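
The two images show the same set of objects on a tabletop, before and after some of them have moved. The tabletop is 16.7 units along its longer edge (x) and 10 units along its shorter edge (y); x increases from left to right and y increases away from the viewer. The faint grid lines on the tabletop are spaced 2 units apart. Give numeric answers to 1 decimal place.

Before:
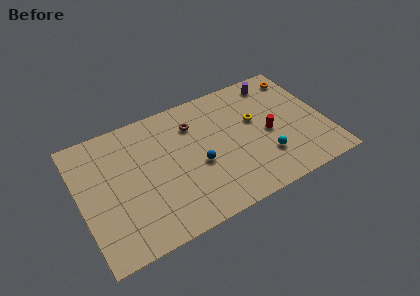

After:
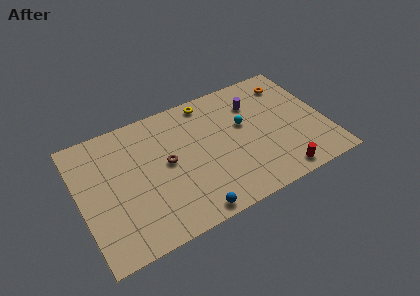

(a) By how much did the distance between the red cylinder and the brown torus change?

+2.6

They were about 5.6 units apart before and 8.2 after — 2.6 units further apart.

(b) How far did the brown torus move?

3.0

From (8.0, 7.5) to (5.9, 5.3), the brown torus covered √(2.1² + 2.2²) ≈ 3.0 units.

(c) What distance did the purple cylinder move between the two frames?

2.1

From (13.9, 8.6) to (12.2, 7.4), the purple cylinder covered √(1.7² + 1.2²) ≈ 2.1 units.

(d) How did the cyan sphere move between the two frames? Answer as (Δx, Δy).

(-1.0, 3.2)

The cyan sphere was at about (12.3, 2.8) and moved to about (11.3, 6.0).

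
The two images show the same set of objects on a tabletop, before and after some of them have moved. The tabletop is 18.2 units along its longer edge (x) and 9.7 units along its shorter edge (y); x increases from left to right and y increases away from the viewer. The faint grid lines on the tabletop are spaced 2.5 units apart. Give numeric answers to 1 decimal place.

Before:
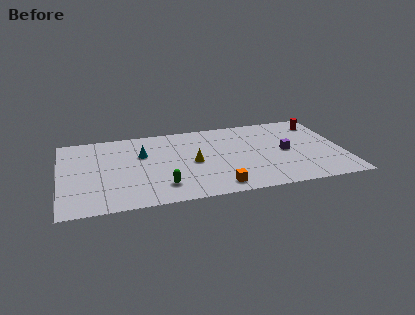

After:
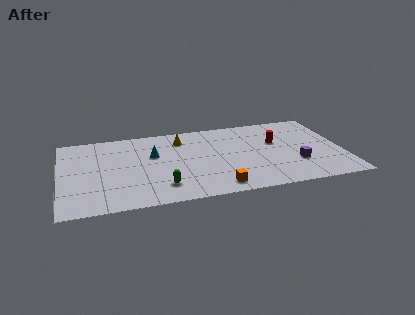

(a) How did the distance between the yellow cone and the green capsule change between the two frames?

+2.5

Before: roughly 3.3 units apart; after: 5.8. That's 2.5 units further apart.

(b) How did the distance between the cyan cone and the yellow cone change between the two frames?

-1.1

They were about 3.6 units apart before and 2.5 after — 1.1 units closer together.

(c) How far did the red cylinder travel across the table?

3.6

From (17.0, 7.9) to (14.0, 6.0), the red cylinder covered √(3.0² + 1.9²) ≈ 3.6 units.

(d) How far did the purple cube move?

1.7

The purple cube was near (14.5, 4.7) before and (15.1, 3.1) after, so it travelled √(0.6² + 1.6²) ≈ 1.7 units.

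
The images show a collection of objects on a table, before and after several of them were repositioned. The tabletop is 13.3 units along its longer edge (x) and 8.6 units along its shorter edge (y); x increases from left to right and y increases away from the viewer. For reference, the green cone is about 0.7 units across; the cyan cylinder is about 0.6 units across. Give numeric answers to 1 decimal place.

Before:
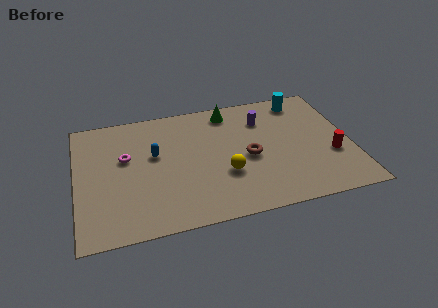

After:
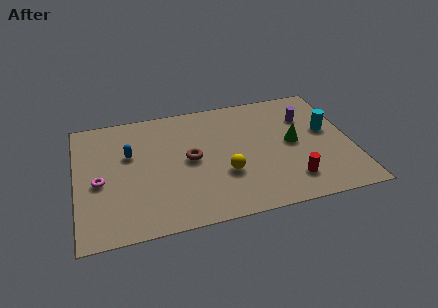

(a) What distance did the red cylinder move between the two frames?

2.5

The red cylinder moved from about (12.3, 3.1) to (10.2, 1.8), a distance of √(2.1² + 1.3²) ≈ 2.5.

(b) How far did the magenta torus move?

1.9

The magenta torus moved from about (2.4, 5.2) to (1.1, 3.8), a distance of √(1.3² + 1.4²) ≈ 1.9.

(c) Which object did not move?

the yellow sphere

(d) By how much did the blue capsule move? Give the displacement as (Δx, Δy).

(-1.2, 0.3)

The blue capsule started near (3.8, 5.1) and ended near (2.6, 5.4).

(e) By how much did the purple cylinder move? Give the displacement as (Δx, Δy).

(2.1, -0.3)

The purple cylinder started near (9.2, 6.4) and ended near (11.3, 6.1).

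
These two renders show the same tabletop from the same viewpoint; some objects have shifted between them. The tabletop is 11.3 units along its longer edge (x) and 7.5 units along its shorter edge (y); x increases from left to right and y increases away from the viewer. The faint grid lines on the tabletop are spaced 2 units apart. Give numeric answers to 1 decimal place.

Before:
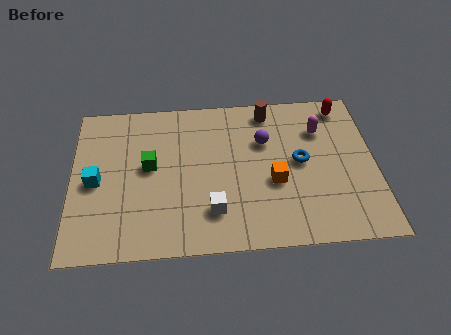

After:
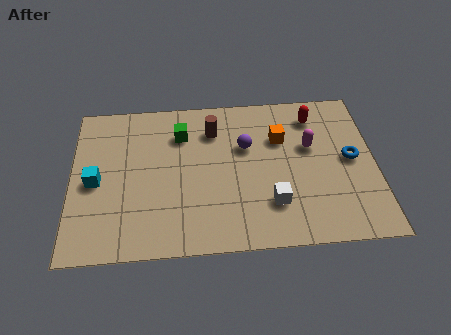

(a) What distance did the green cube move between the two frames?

1.9

From (2.9, 4.1) to (4.1, 5.6), the green cube covered √(1.2² + 1.5²) ≈ 1.9 units.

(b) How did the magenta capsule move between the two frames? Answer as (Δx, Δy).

(-0.4, -0.8)

The magenta capsule was at about (9.3, 5.4) and moved to about (8.9, 4.6).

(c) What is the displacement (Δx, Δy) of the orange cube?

(0.3, 2.1)

From the two frames, the orange cube sits at roughly (7.5, 3.0) before and (7.8, 5.1) after.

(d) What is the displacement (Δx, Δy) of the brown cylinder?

(-2.1, -0.8)

The brown cylinder was at about (7.4, 6.5) and moved to about (5.3, 5.7).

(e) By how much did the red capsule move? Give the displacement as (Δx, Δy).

(-1.1, -0.4)

The red capsule was at about (10.2, 6.5) and moved to about (9.1, 6.1).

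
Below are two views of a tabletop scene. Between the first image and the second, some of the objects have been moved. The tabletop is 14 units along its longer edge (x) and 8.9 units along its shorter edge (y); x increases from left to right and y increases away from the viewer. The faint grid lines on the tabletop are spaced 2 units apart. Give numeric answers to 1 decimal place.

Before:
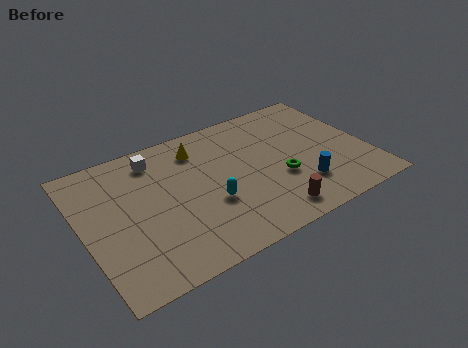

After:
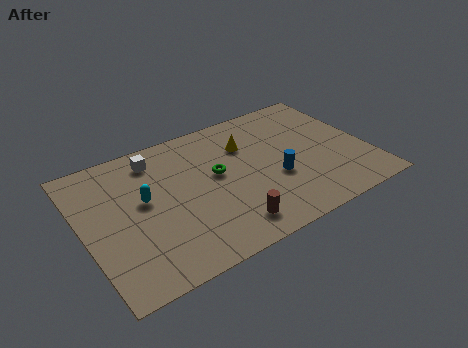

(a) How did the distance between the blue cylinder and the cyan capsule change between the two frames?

+2.0

The distance was about 4.5 in the first image and 6.5 in the second, so they moved 2.0 units further apart.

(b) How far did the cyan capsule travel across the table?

3.4

The cyan capsule was near (6.0, 3.3) before and (3.0, 5.0) after, so it travelled √(3.0² + 1.7²) ≈ 3.4 units.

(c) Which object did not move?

the white cube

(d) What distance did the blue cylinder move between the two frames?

1.6

The blue cylinder moved from about (10.4, 2.3) to (9.3, 3.4), a distance of √(1.1² + 1.1²) ≈ 1.6.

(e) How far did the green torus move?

3.4

The green torus was near (9.5, 3.3) before and (6.6, 5.0) after, so it travelled √(2.9² + 1.7²) ≈ 3.4 units.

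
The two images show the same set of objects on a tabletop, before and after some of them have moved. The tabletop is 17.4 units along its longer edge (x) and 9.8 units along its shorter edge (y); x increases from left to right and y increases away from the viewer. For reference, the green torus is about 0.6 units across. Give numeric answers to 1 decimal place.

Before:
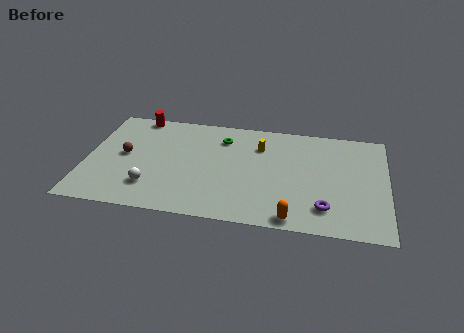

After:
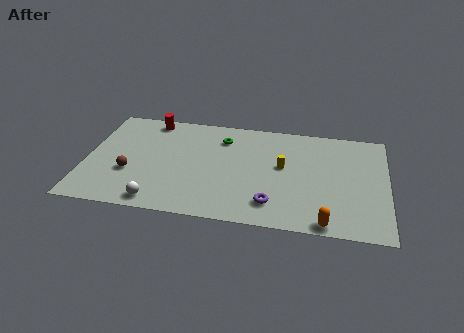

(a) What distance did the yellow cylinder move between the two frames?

2.2

The yellow cylinder moved from about (10.0, 7.2) to (11.4, 5.5), a distance of √(1.4² + 1.7²) ≈ 2.2.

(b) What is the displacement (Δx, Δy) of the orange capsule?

(1.9, -0.1)

The orange capsule started near (12.1, 0.9) and ended near (14.0, 0.8).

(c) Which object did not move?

the green torus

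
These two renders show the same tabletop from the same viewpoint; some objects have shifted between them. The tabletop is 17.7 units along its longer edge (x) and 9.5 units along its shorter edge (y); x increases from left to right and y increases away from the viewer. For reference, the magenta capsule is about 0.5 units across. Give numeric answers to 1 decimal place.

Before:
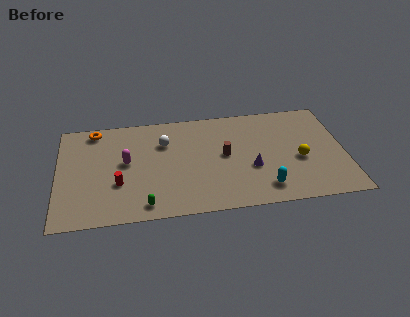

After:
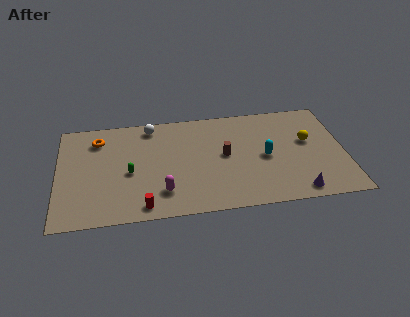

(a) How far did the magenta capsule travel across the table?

3.7

The magenta capsule was near (4.2, 5.2) before and (6.4, 2.2) after, so it travelled √(2.2² + 3.0²) ≈ 3.7 units.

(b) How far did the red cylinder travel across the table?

2.7

The red cylinder moved from about (3.7, 3.3) to (5.2, 1.1), a distance of √(1.5² + 2.2²) ≈ 2.7.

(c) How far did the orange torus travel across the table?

0.9

The orange torus was near (2.3, 8.4) before and (2.5, 7.5) after, so it travelled √(0.2² + 0.9²) ≈ 0.9 units.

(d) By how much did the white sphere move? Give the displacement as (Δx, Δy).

(-0.8, 1.6)

The white sphere was at about (6.6, 6.7) and moved to about (5.8, 8.3).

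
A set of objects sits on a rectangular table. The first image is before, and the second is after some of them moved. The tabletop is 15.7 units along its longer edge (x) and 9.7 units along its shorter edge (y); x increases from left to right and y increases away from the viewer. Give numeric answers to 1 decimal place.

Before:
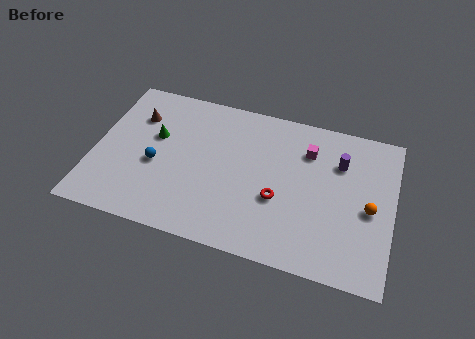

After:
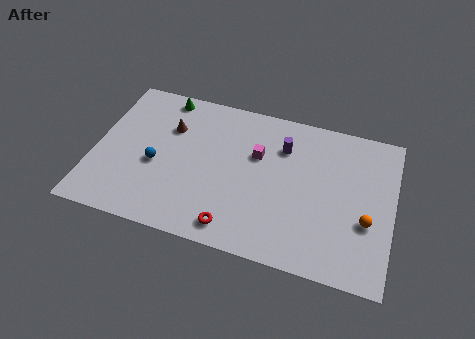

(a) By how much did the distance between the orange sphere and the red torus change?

+2.3

They were about 4.8 units apart before and 7.1 after — 2.3 units further apart.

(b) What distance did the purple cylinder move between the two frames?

3.0

The purple cylinder was near (12.8, 6.9) before and (9.8, 7.1) after, so it travelled √(3.0² + 0.2²) ≈ 3.0 units.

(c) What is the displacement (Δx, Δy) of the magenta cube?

(-2.6, -1.0)

The magenta cube was at about (11.1, 7.2) and moved to about (8.5, 6.2).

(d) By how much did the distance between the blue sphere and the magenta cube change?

-2.8

Before: roughly 8.4 units apart; after: 5.6. That's 2.8 units closer together.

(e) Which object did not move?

the blue sphere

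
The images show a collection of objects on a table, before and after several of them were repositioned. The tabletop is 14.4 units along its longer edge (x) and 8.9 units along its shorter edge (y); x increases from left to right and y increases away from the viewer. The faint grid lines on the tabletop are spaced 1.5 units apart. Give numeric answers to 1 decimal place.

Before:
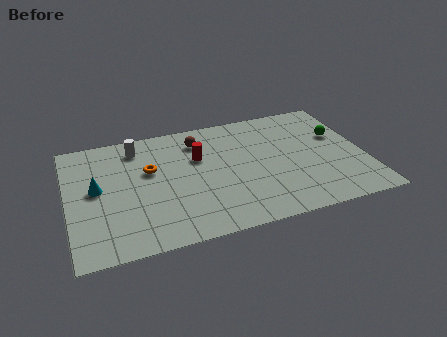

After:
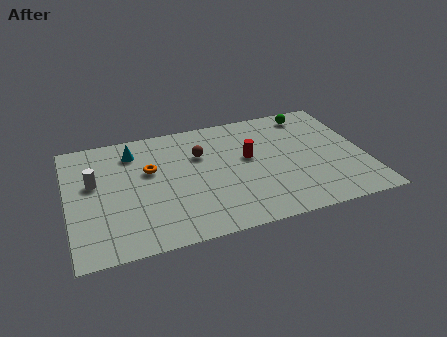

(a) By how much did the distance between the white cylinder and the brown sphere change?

+2.2

Before: roughly 3.0 units apart; after: 5.2. That's 2.2 units further apart.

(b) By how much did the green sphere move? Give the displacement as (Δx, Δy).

(-1.2, 2.1)

The green sphere started near (13.3, 5.6) and ended near (12.1, 7.7).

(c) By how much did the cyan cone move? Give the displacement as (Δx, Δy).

(1.9, 2.3)

From the two frames, the cyan cone sits at roughly (1.4, 4.8) before and (3.3, 7.1) after.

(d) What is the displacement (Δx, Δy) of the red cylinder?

(2.4, -0.7)

From the two frames, the red cylinder sits at roughly (6.4, 5.8) before and (8.8, 5.1) after.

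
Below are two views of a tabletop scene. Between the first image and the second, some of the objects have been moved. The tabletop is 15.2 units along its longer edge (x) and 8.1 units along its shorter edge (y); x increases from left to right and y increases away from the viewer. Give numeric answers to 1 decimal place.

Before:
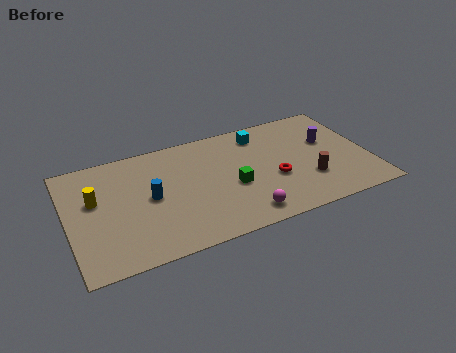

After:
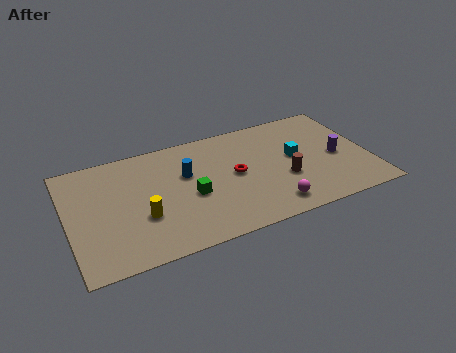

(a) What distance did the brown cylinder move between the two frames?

1.3

The brown cylinder was near (12.0, 2.5) before and (10.8, 3.0) after, so it travelled √(1.2² + 0.5²) ≈ 1.3 units.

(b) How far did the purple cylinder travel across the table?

1.3

The purple cylinder moved from about (13.3, 5.0) to (13.6, 3.7), a distance of √(0.3² + 1.3²) ≈ 1.3.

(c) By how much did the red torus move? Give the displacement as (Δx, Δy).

(-1.9, 1.0)

From the two frames, the red torus sits at roughly (10.3, 3.2) before and (8.4, 4.2) after.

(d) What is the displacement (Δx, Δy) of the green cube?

(-2.1, 0.1)

The green cube was at about (8.2, 3.4) and moved to about (6.1, 3.5).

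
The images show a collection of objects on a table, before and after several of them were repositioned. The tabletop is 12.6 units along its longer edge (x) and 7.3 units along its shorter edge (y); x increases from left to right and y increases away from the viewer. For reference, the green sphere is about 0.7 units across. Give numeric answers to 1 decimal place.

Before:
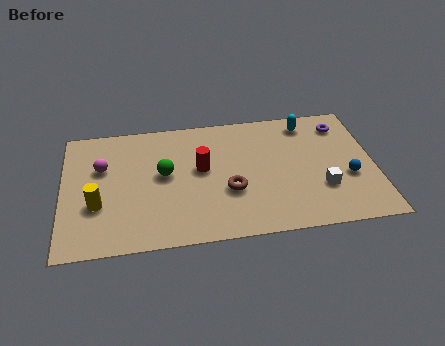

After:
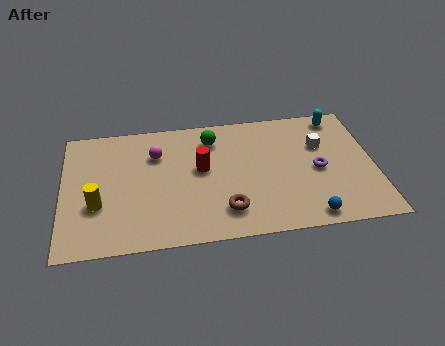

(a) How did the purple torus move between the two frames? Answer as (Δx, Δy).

(-1.1, -2.5)

The purple torus started near (11.4, 5.9) and ended near (10.3, 3.4).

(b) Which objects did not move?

the yellow cylinder and the red cylinder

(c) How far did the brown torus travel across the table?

1.1

From (6.7, 2.7) to (6.5, 1.6), the brown torus covered √(0.2² + 1.1²) ≈ 1.1 units.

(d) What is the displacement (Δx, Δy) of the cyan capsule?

(1.3, 0.2)

From the two frames, the cyan capsule sits at roughly (10.0, 6.2) before and (11.3, 6.4) after.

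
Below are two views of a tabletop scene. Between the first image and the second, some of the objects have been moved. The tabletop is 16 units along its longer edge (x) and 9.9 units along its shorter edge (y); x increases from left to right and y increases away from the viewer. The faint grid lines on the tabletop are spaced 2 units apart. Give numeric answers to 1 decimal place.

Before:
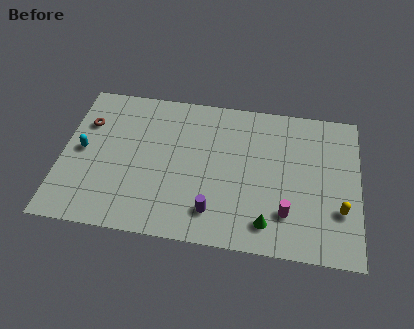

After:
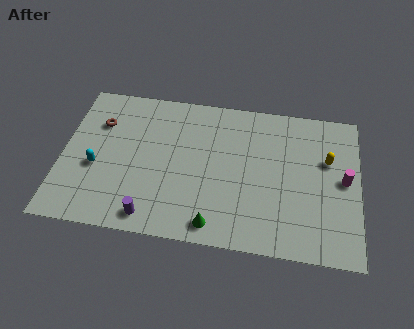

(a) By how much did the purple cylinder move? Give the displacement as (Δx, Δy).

(-3.3, -0.8)

The purple cylinder was at about (8.3, 2.0) and moved to about (5.0, 1.2).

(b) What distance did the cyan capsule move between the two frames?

1.3

The cyan capsule was near (1.1, 5.0) before and (1.9, 4.0) after, so it travelled √(0.8² + 1.0²) ≈ 1.3 units.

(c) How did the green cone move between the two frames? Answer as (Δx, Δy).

(-2.8, -0.5)

The green cone was at about (11.2, 1.7) and moved to about (8.4, 1.2).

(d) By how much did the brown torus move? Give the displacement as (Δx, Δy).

(0.7, 0.1)

From the two frames, the brown torus sits at roughly (1.2, 6.9) before and (1.9, 7.0) after.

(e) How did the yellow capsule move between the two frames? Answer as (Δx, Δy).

(-0.7, 3.2)

The yellow capsule was at about (15.0, 3.1) and moved to about (14.3, 6.3).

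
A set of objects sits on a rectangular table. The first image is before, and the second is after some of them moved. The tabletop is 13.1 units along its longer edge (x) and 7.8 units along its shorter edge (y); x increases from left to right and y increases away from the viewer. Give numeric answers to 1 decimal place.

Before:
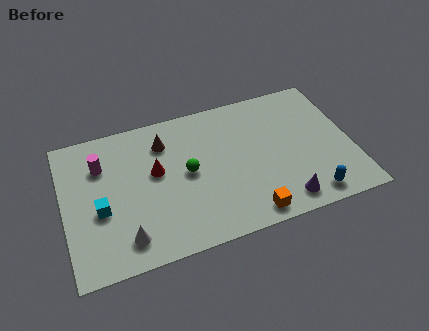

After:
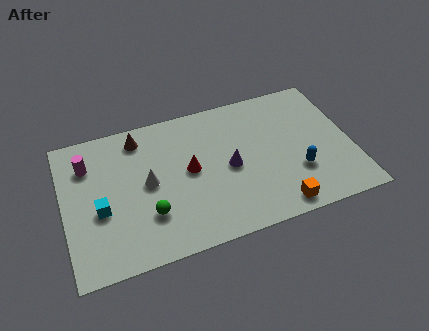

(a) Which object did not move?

the cyan cube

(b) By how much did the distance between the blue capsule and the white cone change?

-1.4

Before: roughly 8.3 units apart; after: 6.9. That's 1.4 units closer together.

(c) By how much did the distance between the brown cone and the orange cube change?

+2.0

The distance was about 6.1 in the first image and 8.1 in the second, so they moved 2.0 units further apart.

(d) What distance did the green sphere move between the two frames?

2.5

The green sphere moved from about (5.6, 4.0) to (3.7, 2.3), a distance of √(1.9² + 1.7²) ≈ 2.5.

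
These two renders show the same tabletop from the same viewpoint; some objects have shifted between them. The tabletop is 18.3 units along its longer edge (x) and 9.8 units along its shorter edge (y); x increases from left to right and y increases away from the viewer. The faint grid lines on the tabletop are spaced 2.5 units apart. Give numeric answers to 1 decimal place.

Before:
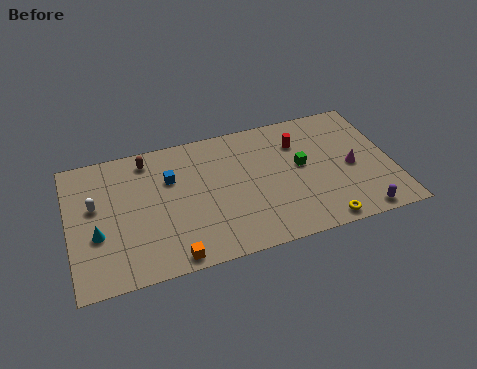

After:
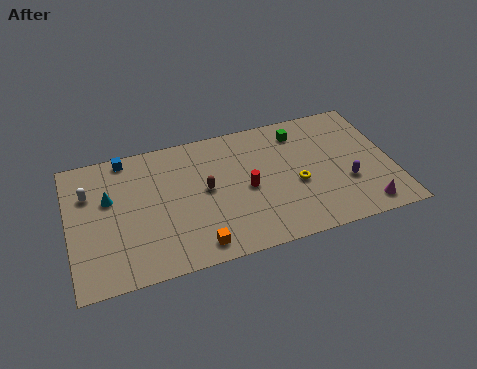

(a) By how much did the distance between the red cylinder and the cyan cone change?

-4.4

Before: roughly 12.2 units apart; after: 7.8. That's 4.4 units closer together.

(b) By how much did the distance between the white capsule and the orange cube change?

+1.6

The distance was about 6.3 in the first image and 7.9 in the second, so they moved 1.6 units further apart.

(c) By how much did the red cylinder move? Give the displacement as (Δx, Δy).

(-3.2, -2.6)

The red cylinder started near (13.2, 7.2) and ended near (10.0, 4.6).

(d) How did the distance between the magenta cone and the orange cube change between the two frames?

-1.6

The distance was about 11.1 in the first image and 9.5 in the second, so they moved 1.6 units closer together.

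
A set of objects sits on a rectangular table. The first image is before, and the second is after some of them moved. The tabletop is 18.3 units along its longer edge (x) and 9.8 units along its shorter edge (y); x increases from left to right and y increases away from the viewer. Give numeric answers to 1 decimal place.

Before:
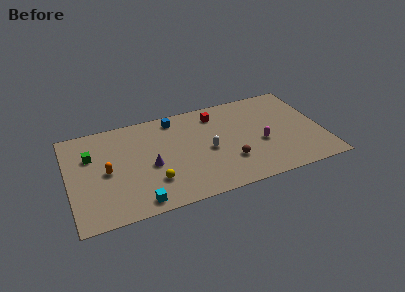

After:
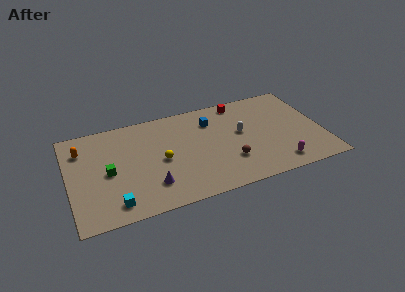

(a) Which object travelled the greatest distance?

the orange capsule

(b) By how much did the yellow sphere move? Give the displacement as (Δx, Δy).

(0.7, 1.9)

The yellow sphere was at about (5.9, 2.7) and moved to about (6.6, 4.6).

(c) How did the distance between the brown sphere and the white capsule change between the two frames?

+0.7

The distance was about 2.1 in the first image and 2.8 in the second, so they moved 0.7 units further apart.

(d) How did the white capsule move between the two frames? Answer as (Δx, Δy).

(2.5, 1.0)

From the two frames, the white capsule sits at roughly (10.0, 4.5) before and (12.5, 5.5) after.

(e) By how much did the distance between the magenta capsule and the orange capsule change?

+3.8

Before: roughly 11.1 units apart; after: 14.9. That's 3.8 units further apart.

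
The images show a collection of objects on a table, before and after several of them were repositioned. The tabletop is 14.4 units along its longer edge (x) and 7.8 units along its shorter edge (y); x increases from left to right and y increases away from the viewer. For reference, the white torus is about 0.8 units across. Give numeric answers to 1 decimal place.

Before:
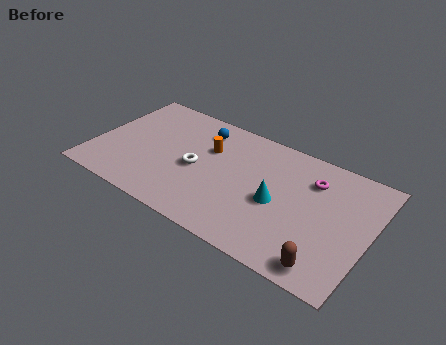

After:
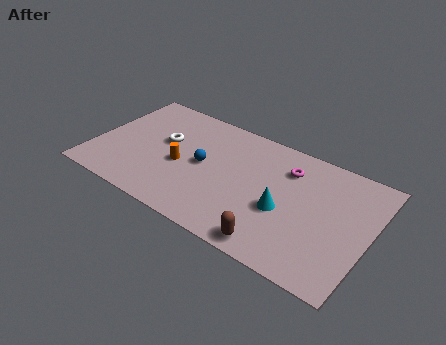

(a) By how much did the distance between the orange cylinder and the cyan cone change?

+1.2

The distance was about 4.3 in the first image and 5.5 in the second, so they moved 1.2 units further apart.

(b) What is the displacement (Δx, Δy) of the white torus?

(-1.9, 1.0)

The white torus was at about (5.4, 3.6) and moved to about (3.5, 4.6).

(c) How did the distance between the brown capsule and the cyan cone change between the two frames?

-1.5

They were about 3.8 units apart before and 2.3 after — 1.5 units closer together.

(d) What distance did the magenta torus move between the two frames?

1.3

The magenta torus moved from about (11.2, 5.8) to (9.9, 5.9), a distance of √(1.3² + 0.1²) ≈ 1.3.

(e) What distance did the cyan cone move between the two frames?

0.5

From (9.7, 3.5) to (10.1, 3.2), the cyan cone covered √(0.4² + 0.3²) ≈ 0.5 units.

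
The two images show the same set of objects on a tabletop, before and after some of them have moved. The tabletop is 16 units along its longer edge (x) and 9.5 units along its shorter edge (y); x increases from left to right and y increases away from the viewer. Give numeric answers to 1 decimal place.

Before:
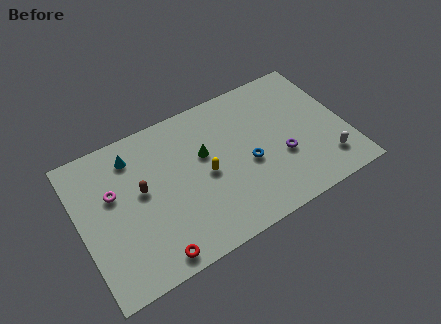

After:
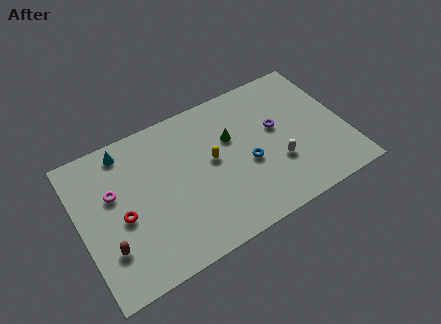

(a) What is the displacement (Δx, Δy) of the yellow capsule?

(0.5, 0.7)

The yellow capsule started near (7.5, 4.5) and ended near (8.0, 5.2).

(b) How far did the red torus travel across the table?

3.5

From (3.8, 1.0) to (2.4, 4.2), the red torus covered √(1.4² + 3.2²) ≈ 3.5 units.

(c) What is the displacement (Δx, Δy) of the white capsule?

(-2.8, 1.2)

The white capsule started near (14.5, 2.0) and ended near (11.7, 3.2).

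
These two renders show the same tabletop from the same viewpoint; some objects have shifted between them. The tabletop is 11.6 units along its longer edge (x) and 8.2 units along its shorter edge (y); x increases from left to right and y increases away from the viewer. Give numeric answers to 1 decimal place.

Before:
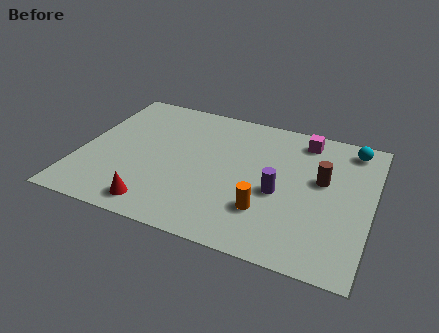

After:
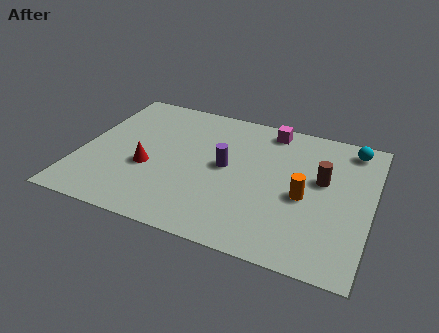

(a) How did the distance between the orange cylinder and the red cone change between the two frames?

+1.8

They were about 4.4 units apart before and 6.2 after — 1.8 units further apart.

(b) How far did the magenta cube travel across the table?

1.4

The magenta cube moved from about (8.7, 7.0) to (7.3, 7.2), a distance of √(1.4² + 0.2²) ≈ 1.4.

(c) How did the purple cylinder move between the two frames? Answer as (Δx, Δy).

(-2.2, 0.8)

The purple cylinder was at about (8.0, 3.5) and moved to about (5.8, 4.3).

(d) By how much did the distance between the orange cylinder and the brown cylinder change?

-1.9

They were about 3.2 units apart before and 1.3 after — 1.9 units closer together.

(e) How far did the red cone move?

2.2

From (3.4, 1.1) to (2.8, 3.2), the red cone covered √(0.6² + 2.1²) ≈ 2.2 units.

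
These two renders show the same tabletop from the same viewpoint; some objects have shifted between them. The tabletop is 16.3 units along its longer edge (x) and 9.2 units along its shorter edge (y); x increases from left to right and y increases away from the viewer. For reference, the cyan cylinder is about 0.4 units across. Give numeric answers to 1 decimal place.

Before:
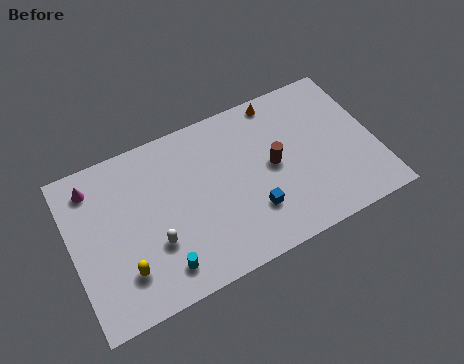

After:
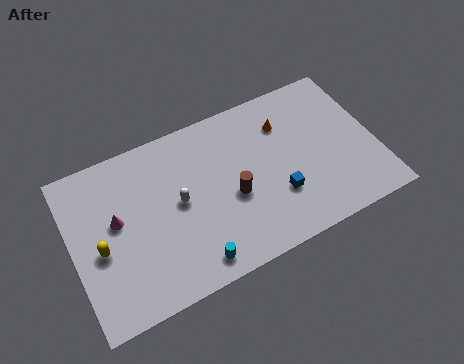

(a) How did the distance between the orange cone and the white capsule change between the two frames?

-2.7

They were about 9.0 units apart before and 6.3 after — 2.7 units closer together.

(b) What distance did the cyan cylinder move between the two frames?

1.6

The cyan cylinder moved from about (4.4, 1.6) to (6.0, 1.2), a distance of √(1.6² + 0.4²) ≈ 1.6.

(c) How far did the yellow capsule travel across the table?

2.0

The yellow capsule moved from about (2.5, 2.3) to (1.4, 4.0), a distance of √(1.1² + 1.7²) ≈ 2.0.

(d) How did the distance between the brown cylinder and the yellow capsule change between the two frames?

-1.5

They were about 8.6 units apart before and 7.1 after — 1.5 units closer together.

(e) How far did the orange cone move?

1.5

The orange cone was near (11.6, 8.3) before and (11.7, 6.8) after, so it travelled √(0.1² + 1.5²) ≈ 1.5 units.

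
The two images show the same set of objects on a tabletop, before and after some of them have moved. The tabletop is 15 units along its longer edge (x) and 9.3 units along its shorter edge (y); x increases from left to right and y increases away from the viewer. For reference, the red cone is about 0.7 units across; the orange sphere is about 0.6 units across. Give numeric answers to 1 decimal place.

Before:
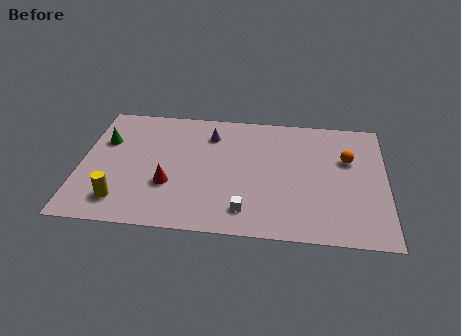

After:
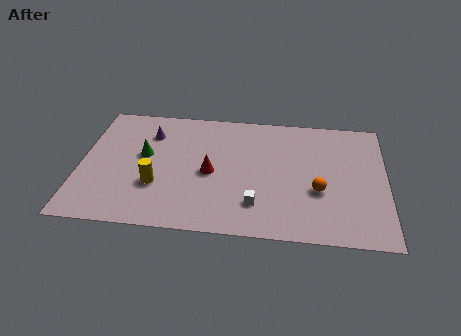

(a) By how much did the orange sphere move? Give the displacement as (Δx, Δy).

(-1.4, -2.5)

The orange sphere started near (13.1, 6.0) and ended near (11.7, 3.5).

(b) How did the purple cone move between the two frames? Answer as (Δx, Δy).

(-3.0, -0.2)

The purple cone was at about (6.3, 7.2) and moved to about (3.3, 7.0).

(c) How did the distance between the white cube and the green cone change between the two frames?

-2.0

The distance was about 8.4 in the first image and 6.4 in the second, so they moved 2.0 units closer together.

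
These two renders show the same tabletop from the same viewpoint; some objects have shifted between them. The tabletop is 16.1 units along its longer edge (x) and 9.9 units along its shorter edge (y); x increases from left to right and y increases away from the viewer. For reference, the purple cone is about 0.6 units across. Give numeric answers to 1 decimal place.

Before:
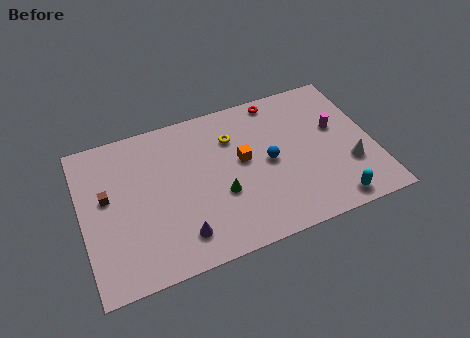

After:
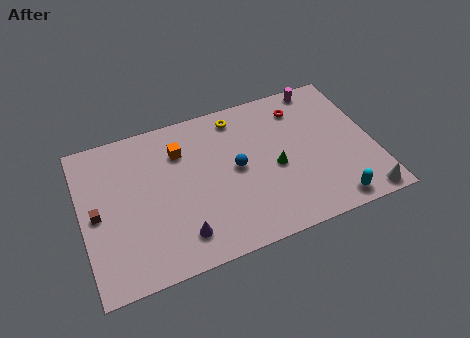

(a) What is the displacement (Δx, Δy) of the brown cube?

(-0.6, -0.9)

The brown cube started near (1.4, 5.7) and ended near (0.8, 4.8).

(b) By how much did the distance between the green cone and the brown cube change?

+3.4

They were about 6.4 units apart before and 9.8 after — 3.4 units further apart.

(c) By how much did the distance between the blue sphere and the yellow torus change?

+0.5

They were about 2.9 units apart before and 3.4 after — 0.5 units further apart.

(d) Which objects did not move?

the purple cone and the cyan capsule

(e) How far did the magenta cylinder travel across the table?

3.1

From (14.2, 5.9) to (13.7, 9.0), the magenta cylinder covered √(0.5² + 3.1²) ≈ 3.1 units.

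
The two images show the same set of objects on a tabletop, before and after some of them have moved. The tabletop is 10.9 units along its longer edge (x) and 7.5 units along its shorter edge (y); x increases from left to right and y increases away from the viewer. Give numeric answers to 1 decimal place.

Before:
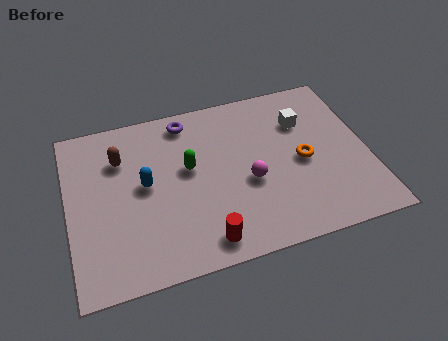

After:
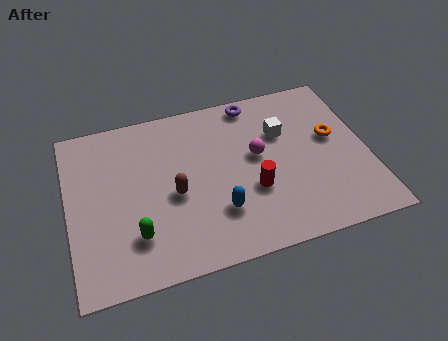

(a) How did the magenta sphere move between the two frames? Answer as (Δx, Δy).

(0.4, 1.1)

From the two frames, the magenta sphere sits at roughly (6.5, 3.1) before and (6.9, 4.2) after.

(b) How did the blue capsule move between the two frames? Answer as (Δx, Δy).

(2.5, -1.9)

The blue capsule started near (2.8, 4.0) and ended near (5.3, 2.1).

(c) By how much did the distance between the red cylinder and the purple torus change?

-1.5

They were about 5.5 units apart before and 4.0 after — 1.5 units closer together.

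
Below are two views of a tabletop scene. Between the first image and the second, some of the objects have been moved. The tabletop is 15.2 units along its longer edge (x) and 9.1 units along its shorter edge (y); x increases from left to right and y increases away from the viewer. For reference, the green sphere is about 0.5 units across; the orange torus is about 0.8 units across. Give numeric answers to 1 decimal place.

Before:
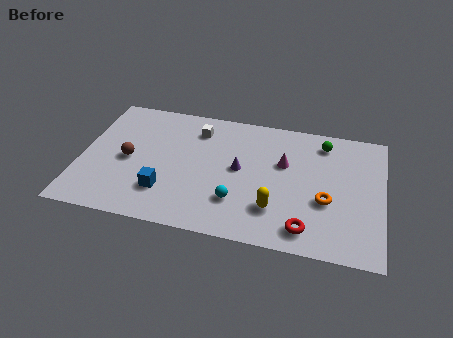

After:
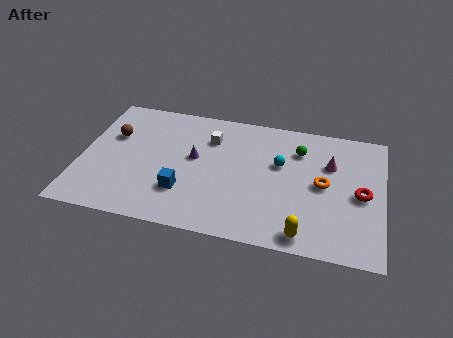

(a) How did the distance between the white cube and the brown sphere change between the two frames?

+0.6

They were about 4.4 units apart before and 5.0 after — 0.6 units further apart.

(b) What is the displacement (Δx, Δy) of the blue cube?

(0.9, 0.2)

The blue cube started near (4.4, 2.4) and ended near (5.3, 2.6).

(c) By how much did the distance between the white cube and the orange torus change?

-1.5

They were about 7.7 units apart before and 6.2 after — 1.5 units closer together.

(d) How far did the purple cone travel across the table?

2.3

The purple cone moved from about (8.0, 4.8) to (5.7, 5.1), a distance of √(2.3² + 0.3²) ≈ 2.3.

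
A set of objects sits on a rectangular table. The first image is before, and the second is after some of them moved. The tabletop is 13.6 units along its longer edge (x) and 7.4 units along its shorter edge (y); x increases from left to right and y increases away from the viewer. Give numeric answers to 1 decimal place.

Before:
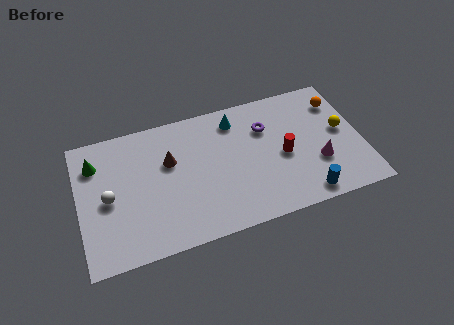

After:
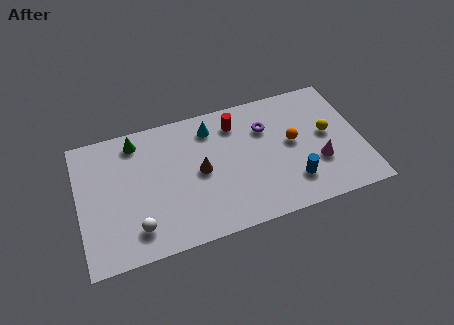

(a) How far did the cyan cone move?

1.2

The cyan cone was near (7.7, 6.1) before and (6.5, 6.0) after, so it travelled √(1.2² + 0.1²) ≈ 1.2 units.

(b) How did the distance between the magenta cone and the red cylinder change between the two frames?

+3.2

Before: roughly 1.8 units apart; after: 5.0. That's 3.2 units further apart.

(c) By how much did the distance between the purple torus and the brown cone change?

-1.1

The distance was about 4.7 in the first image and 3.6 in the second, so they moved 1.1 units closer together.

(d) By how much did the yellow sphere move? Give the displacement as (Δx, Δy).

(-0.7, 0.0)

The yellow sphere started near (12.7, 4.0) and ended near (12.0, 4.0).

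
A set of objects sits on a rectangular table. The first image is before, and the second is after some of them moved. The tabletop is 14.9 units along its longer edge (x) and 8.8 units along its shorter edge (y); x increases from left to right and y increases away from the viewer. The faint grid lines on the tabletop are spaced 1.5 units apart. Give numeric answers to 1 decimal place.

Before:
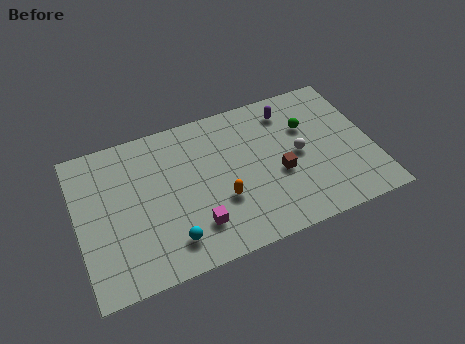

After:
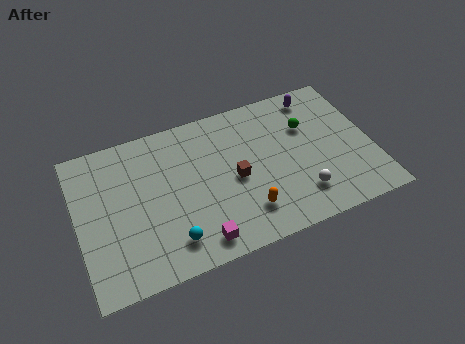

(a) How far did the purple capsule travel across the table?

1.6

The purple capsule was near (11.0, 7.2) before and (12.5, 7.6) after, so it travelled √(1.5² + 0.4²) ≈ 1.6 units.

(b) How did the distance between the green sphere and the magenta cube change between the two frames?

+0.5

Before: roughly 7.2 units apart; after: 7.7. That's 0.5 units further apart.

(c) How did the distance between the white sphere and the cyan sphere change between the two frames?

-0.7

They were about 7.3 units apart before and 6.6 after — 0.7 units closer together.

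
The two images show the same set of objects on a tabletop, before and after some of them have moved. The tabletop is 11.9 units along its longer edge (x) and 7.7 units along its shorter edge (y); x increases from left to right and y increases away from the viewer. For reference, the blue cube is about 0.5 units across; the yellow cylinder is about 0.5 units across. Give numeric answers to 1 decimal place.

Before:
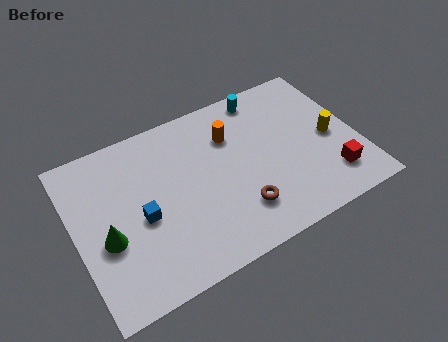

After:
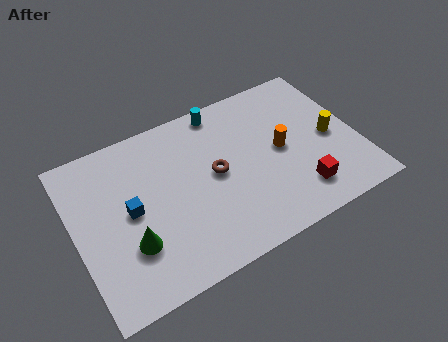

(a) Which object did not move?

the yellow cylinder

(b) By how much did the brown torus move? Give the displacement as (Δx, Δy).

(-0.7, 2.1)

From the two frames, the brown torus sits at roughly (6.6, 1.9) before and (5.9, 4.0) after.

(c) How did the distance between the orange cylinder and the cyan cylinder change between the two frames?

+1.6

The distance was about 2.1 in the first image and 3.7 in the second, so they moved 1.6 units further apart.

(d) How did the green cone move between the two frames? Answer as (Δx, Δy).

(0.9, -0.7)

The green cone started near (1.2, 3.1) and ended near (2.1, 2.4).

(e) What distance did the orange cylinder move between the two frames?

2.5

From (6.8, 5.5) to (8.7, 3.9), the orange cylinder covered √(1.9² + 1.6²) ≈ 2.5 units.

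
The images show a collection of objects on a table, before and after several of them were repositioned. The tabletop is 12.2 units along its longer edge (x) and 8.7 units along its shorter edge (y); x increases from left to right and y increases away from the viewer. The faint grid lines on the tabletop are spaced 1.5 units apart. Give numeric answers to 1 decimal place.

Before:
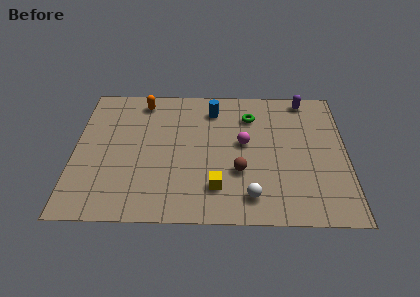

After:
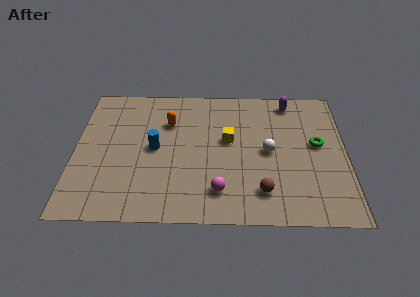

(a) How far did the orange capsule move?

1.8

The orange capsule was near (3.0, 7.5) before and (4.2, 6.1) after, so it travelled √(1.2² + 1.4²) ≈ 1.8 units.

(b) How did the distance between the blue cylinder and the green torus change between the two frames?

+5.6

Before: roughly 1.7 units apart; after: 7.3. That's 5.6 units further apart.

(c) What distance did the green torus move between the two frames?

3.5

The green torus moved from about (7.9, 6.6) to (10.9, 4.8), a distance of √(3.0² + 1.8²) ≈ 3.5.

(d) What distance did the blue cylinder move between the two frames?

3.7

The blue cylinder was near (6.2, 7.0) before and (3.6, 4.4) after, so it travelled √(2.6² + 2.6²) ≈ 3.7 units.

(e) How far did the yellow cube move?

3.0

The yellow cube was near (6.4, 2.0) before and (6.9, 5.0) after, so it travelled √(0.5² + 3.0²) ≈ 3.0 units.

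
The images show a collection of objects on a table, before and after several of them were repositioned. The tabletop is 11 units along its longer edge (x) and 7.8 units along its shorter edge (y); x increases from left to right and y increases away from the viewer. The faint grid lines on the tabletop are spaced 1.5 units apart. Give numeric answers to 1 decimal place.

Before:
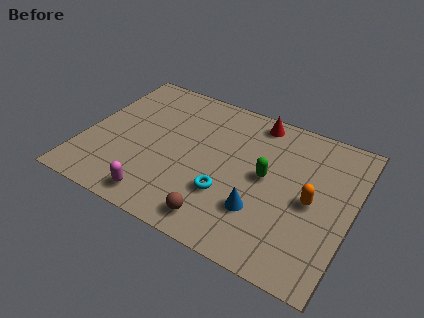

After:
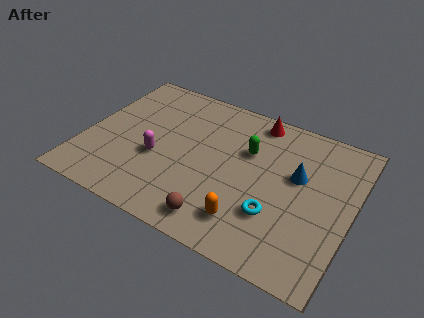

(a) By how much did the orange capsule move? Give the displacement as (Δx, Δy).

(-2.3, -2.1)

The orange capsule was at about (9.4, 3.7) and moved to about (7.1, 1.6).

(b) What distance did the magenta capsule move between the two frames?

2.1

From (3.5, 1.0) to (3.1, 3.1), the magenta capsule covered √(0.4² + 2.1²) ≈ 2.1 units.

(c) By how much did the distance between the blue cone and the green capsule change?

+0.3

The distance was about 1.8 in the first image and 2.1 in the second, so they moved 0.3 units further apart.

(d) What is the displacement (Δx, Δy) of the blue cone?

(1.2, 2.4)

From the two frames, the blue cone sits at roughly (7.5, 2.3) before and (8.7, 4.7) after.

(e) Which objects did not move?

the brown sphere and the red cone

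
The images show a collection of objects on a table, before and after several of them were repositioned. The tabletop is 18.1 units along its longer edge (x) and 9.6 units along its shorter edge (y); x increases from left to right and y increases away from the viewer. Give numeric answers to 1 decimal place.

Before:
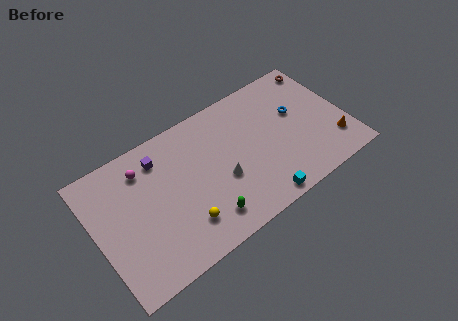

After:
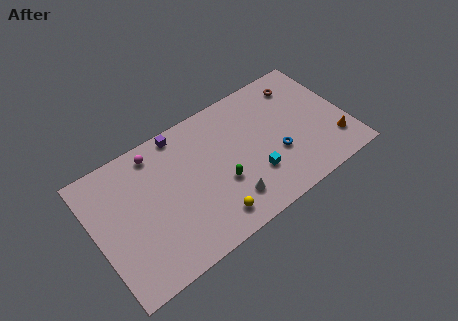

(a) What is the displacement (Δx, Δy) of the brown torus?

(-1.8, -0.6)

The brown torus was at about (17.2, 8.4) and moved to about (15.4, 7.8).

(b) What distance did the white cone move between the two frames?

1.7

From (8.9, 3.8) to (9.1, 2.1), the white cone covered √(0.2² + 1.7²) ≈ 1.7 units.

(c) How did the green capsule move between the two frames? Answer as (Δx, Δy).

(1.5, 1.8)

The green capsule was at about (7.3, 1.8) and moved to about (8.8, 3.6).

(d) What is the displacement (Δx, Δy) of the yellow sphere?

(1.9, -0.7)

The yellow sphere was at about (5.8, 2.3) and moved to about (7.7, 1.6).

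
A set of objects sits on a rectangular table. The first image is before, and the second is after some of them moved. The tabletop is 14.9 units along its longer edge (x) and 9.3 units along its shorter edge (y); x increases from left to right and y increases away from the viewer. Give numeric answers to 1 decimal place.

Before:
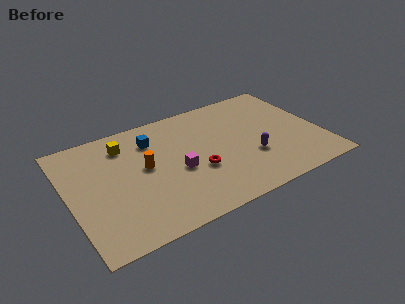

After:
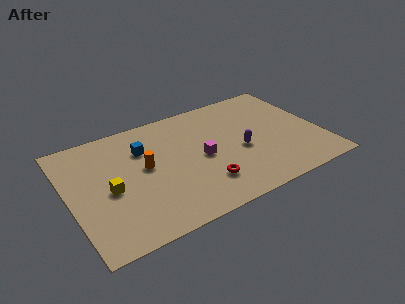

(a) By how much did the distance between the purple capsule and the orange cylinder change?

-0.7

Before: roughly 6.4 units apart; after: 5.7. That's 0.7 units closer together.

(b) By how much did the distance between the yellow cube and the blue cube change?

+1.7

Before: roughly 1.6 units apart; after: 3.3. That's 1.7 units further apart.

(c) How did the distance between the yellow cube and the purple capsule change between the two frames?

-0.4

The distance was about 8.2 in the first image and 7.8 in the second, so they moved 0.4 units closer together.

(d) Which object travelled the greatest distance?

the yellow cube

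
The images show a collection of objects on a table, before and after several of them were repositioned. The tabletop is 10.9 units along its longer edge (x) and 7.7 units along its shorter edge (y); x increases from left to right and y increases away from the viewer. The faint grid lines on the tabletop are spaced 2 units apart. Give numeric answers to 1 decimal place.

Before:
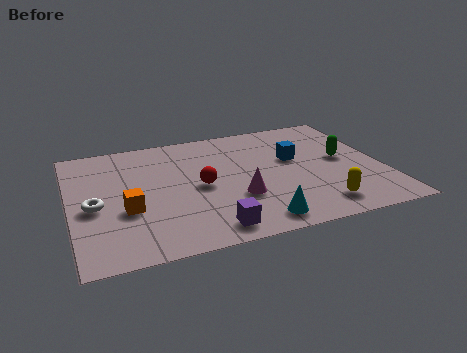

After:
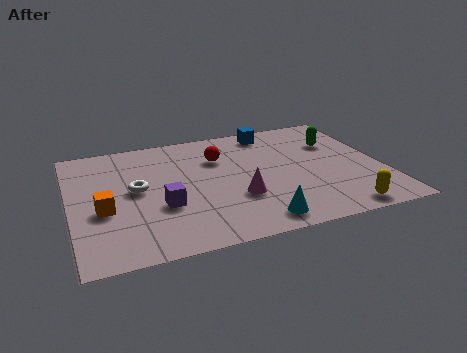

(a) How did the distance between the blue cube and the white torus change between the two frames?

-1.6

They were about 7.2 units apart before and 5.6 after — 1.6 units closer together.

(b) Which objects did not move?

the magenta cone and the cyan cone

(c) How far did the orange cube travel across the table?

0.8

The orange cube moved from about (1.9, 2.9) to (1.1, 3.1), a distance of √(0.8² + 0.2²) ≈ 0.8.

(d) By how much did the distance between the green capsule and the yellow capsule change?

+1.5

Before: roughly 3.0 units apart; after: 4.5. That's 1.5 units further apart.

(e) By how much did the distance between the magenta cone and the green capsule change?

+0.5

Before: roughly 4.2 units apart; after: 4.7. That's 0.5 units further apart.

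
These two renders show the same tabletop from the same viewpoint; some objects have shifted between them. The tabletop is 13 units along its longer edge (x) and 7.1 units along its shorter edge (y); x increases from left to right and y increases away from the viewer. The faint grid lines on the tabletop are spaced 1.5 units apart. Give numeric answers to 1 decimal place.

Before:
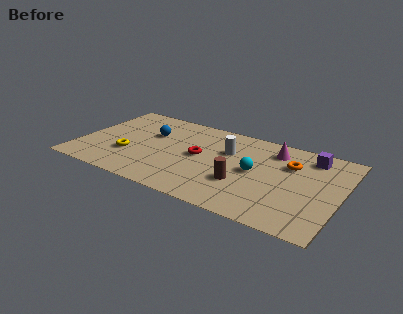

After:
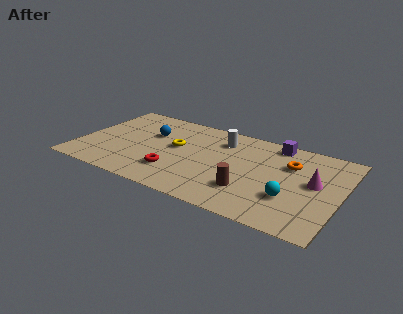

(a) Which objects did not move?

the blue sphere and the orange torus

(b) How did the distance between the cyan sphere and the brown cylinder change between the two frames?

+0.7

Before: roughly 1.3 units apart; after: 2.0. That's 0.7 units further apart.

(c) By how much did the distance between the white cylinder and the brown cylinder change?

+1.4

They were about 2.5 units apart before and 3.9 after — 1.4 units further apart.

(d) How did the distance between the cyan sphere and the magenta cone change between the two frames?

-0.3

They were about 2.2 units apart before and 1.9 after — 0.3 units closer together.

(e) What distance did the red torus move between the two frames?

2.1

From (6.0, 3.7) to (5.0, 1.9), the red torus covered √(1.0² + 1.8²) ≈ 2.1 units.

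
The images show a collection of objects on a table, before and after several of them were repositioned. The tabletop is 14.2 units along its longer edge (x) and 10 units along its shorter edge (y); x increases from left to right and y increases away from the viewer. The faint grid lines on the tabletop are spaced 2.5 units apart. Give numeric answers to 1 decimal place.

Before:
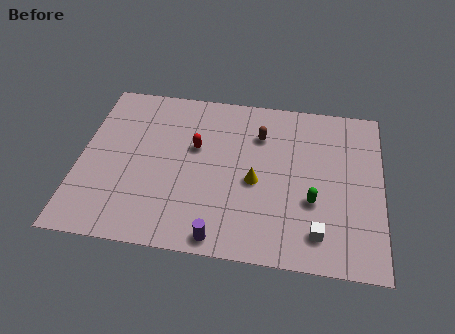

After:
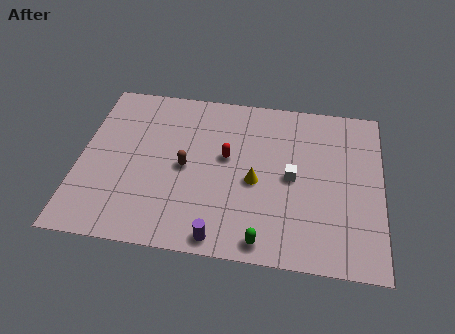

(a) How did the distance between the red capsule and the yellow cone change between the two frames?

-1.5

The distance was about 3.4 in the first image and 1.9 in the second, so they moved 1.5 units closer together.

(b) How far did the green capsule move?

3.4

From (11.0, 3.6) to (8.8, 1.0), the green capsule covered √(2.2² + 2.6²) ≈ 3.4 units.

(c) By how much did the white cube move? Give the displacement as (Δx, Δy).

(-1.3, 3.1)

From the two frames, the white cube sits at roughly (11.3, 1.8) before and (10.0, 4.9) after.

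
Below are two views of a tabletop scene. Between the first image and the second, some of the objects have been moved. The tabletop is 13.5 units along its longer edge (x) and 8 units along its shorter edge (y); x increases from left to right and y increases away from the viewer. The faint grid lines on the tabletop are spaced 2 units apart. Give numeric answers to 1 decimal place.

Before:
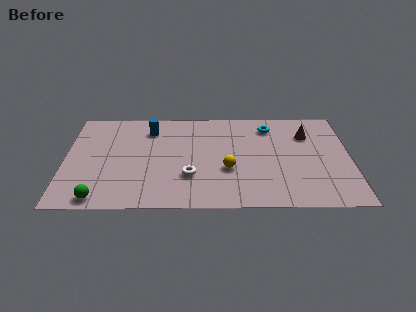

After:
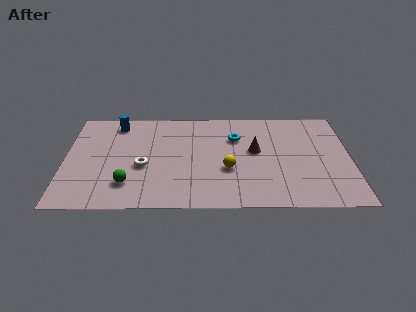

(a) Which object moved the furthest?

the brown cone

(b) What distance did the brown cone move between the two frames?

2.8

The brown cone was near (11.5, 5.8) before and (9.0, 4.5) after, so it travelled √(2.5² + 1.3²) ≈ 2.8 units.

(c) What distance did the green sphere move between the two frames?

1.7

The green sphere was near (1.7, 0.8) before and (3.0, 1.9) after, so it travelled √(1.3² + 1.1²) ≈ 1.7 units.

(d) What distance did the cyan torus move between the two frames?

1.8

From (9.7, 6.5) to (8.1, 5.6), the cyan torus covered √(1.6² + 0.9²) ≈ 1.8 units.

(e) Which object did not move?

the yellow sphere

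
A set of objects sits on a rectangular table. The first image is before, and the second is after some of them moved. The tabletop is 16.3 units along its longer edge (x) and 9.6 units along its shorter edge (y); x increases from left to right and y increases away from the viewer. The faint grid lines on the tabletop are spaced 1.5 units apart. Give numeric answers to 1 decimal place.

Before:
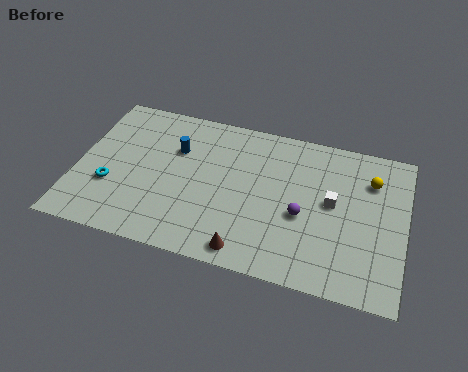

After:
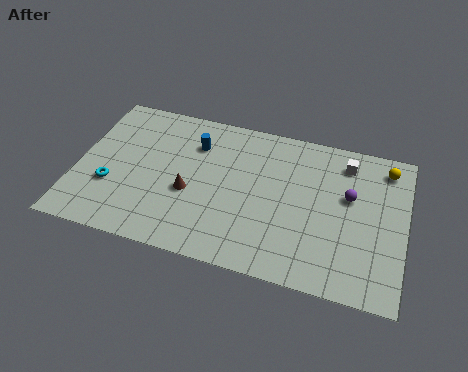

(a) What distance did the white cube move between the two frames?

2.7

The white cube moved from about (12.7, 5.2) to (13.2, 7.9), a distance of √(0.5² + 2.7²) ≈ 2.7.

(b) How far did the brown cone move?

4.2

From (8.8, 1.1) to (5.7, 3.9), the brown cone covered √(3.1² + 2.8²) ≈ 4.2 units.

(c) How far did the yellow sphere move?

1.2

The yellow sphere was near (14.5, 7.1) before and (15.2, 8.1) after, so it travelled √(0.7² + 1.0²) ≈ 1.2 units.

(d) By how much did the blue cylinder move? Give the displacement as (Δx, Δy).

(0.9, 0.6)

The blue cylinder started near (4.8, 6.5) and ended near (5.7, 7.1).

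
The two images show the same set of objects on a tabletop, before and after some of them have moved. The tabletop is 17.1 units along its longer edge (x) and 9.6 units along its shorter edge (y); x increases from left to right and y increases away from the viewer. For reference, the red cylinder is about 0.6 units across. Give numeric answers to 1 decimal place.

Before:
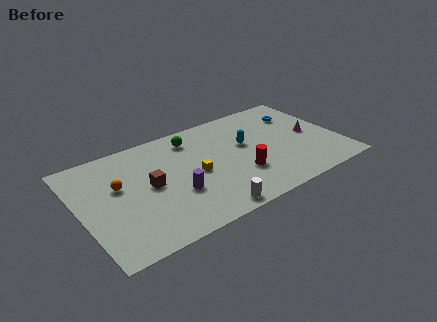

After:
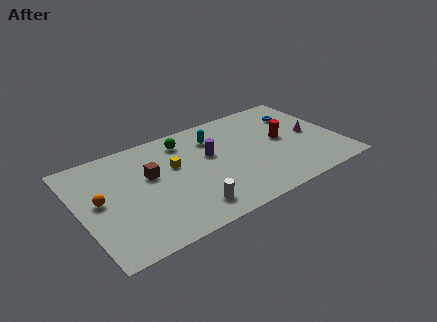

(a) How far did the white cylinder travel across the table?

1.4

The white cylinder was near (7.7, 0.9) before and (6.6, 1.7) after, so it travelled √(1.1² + 0.8²) ≈ 1.4 units.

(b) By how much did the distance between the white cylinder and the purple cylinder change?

+1.6

The distance was about 3.0 in the first image and 4.6 in the second, so they moved 1.6 units further apart.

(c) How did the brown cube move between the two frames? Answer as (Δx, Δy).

(0.2, 0.9)

The brown cube was at about (4.5, 4.9) and moved to about (4.7, 5.8).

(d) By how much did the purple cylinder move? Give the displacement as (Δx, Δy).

(2.7, 2.4)

The purple cylinder was at about (6.0, 3.4) and moved to about (8.7, 5.8).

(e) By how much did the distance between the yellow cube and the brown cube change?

-1.4

Before: roughly 3.0 units apart; after: 1.6. That's 1.4 units closer together.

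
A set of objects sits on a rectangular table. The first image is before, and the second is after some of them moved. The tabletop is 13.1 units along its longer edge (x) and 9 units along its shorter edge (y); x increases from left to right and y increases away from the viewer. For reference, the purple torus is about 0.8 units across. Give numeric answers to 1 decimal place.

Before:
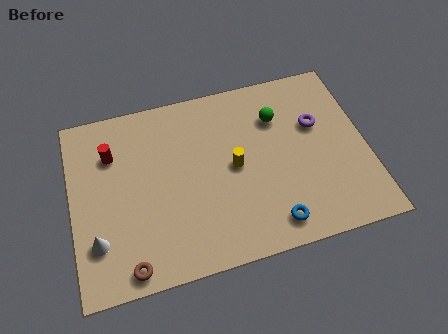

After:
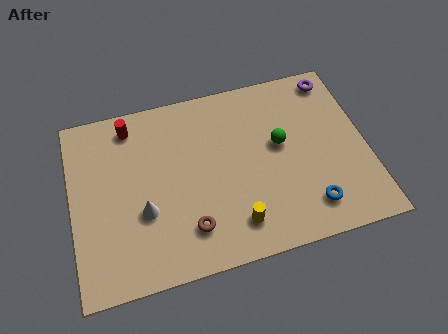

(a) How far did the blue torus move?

1.7

The blue torus moved from about (8.6, 1.3) to (10.3, 1.7), a distance of √(1.7² + 0.4²) ≈ 1.7.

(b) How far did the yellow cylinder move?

2.8

From (7.2, 4.5) to (7.0, 1.7), the yellow cylinder covered √(0.2² + 2.8²) ≈ 2.8 units.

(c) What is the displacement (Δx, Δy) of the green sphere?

(0.0, -1.4)

The green sphere started near (9.3, 6.5) and ended near (9.3, 5.1).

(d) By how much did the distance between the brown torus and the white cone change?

+0.3

They were about 2.0 units apart before and 2.3 after — 0.3 units further apart.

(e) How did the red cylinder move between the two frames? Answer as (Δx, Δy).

(0.9, 1.2)

From the two frames, the red cylinder sits at roughly (1.9, 6.5) before and (2.8, 7.7) after.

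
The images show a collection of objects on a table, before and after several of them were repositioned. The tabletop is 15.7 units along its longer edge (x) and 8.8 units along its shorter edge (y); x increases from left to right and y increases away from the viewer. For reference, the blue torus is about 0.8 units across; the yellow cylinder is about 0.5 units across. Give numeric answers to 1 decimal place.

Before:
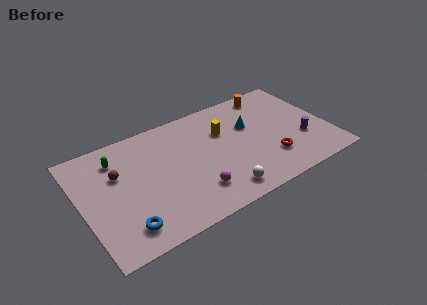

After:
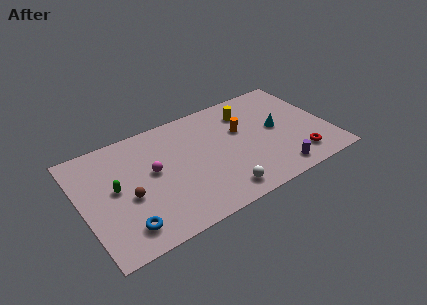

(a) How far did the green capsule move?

2.2

From (2.5, 6.9) to (2.1, 4.7), the green capsule covered √(0.4² + 2.2²) ≈ 2.2 units.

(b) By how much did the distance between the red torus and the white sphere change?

+1.5

They were about 3.6 units apart before and 5.1 after — 1.5 units further apart.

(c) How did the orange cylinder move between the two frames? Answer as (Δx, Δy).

(-2.3, -2.2)

From the two frames, the orange cylinder sits at roughly (12.6, 7.7) before and (10.3, 5.5) after.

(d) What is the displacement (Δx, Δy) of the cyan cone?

(1.6, -1.0)

The cyan cone started near (10.9, 5.6) and ended near (12.5, 4.6).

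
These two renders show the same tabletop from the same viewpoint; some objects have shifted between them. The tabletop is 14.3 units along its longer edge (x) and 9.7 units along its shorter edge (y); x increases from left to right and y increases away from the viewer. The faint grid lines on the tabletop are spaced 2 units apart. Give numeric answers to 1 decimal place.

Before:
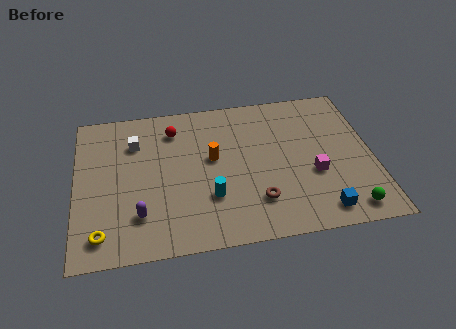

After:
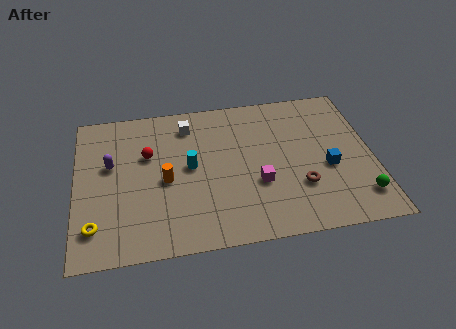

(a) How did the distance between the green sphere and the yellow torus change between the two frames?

+0.9

Before: roughly 11.7 units apart; after: 12.6. That's 0.9 units further apart.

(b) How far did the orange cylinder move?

2.5

The orange cylinder was near (6.6, 5.5) before and (4.3, 4.4) after, so it travelled √(2.3² + 1.1²) ≈ 2.5 units.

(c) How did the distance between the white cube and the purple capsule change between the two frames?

-0.4

The distance was about 4.7 in the first image and 4.3 in the second, so they moved 0.4 units closer together.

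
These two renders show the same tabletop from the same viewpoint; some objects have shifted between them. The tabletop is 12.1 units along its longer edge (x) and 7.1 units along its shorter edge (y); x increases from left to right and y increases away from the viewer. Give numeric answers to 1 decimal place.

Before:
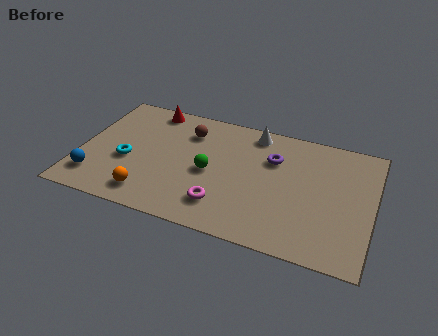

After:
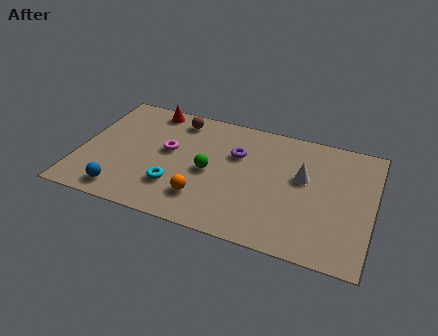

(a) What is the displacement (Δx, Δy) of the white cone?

(2.2, -2.0)

From the two frames, the white cone sits at roughly (7.0, 6.2) before and (9.2, 4.2) after.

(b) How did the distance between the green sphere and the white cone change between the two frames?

+0.6

They were about 3.3 units apart before and 3.9 after — 0.6 units further apart.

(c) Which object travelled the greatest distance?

the magenta torus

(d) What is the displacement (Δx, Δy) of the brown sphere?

(-0.5, 0.6)

The brown sphere was at about (4.3, 5.4) and moved to about (3.8, 6.0).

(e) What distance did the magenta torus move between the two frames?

3.5

The magenta torus was near (6.1, 1.6) before and (3.6, 4.0) after, so it travelled √(2.5² + 2.4²) ≈ 3.5 units.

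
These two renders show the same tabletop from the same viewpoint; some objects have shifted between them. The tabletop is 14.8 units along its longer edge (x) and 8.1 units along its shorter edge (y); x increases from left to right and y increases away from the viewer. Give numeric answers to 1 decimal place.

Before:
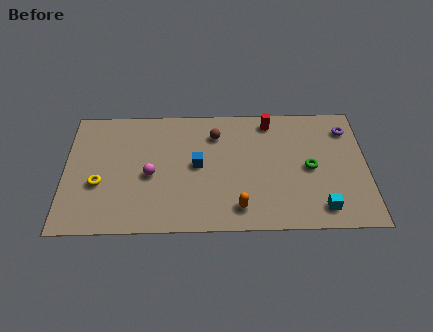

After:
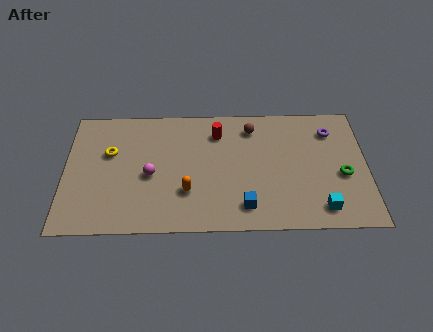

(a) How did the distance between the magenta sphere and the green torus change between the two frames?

+1.6

The distance was about 7.8 in the first image and 9.4 in the second, so they moved 1.6 units further apart.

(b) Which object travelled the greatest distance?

the blue cube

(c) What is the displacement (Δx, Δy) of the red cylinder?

(-2.6, -0.7)

The red cylinder was at about (10.1, 7.0) and moved to about (7.5, 6.3).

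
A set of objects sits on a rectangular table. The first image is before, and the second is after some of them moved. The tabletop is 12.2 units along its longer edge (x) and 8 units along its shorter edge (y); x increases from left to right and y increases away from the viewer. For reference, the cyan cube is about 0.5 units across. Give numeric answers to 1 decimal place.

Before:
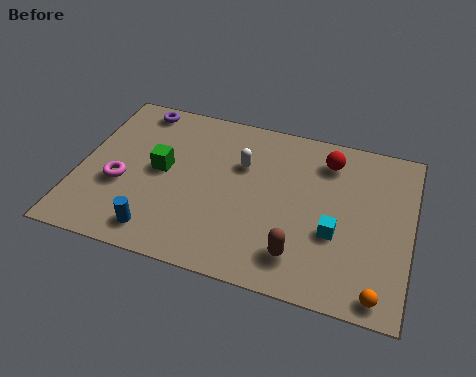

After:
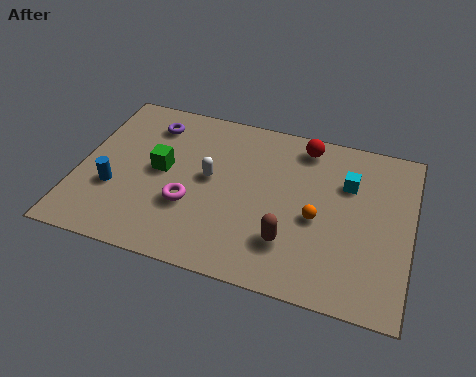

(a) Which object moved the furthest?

the orange sphere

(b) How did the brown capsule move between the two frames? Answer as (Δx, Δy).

(-0.4, 0.5)

From the two frames, the brown capsule sits at roughly (8.3, 1.6) before and (7.9, 2.1) after.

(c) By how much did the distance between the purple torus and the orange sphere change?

-4.3

They were about 11.3 units apart before and 7.0 after — 4.3 units closer together.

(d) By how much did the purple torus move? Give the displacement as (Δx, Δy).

(0.6, -0.7)

The purple torus started near (1.8, 7.1) and ended near (2.4, 6.4).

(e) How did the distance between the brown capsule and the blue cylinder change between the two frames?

+1.4

The distance was about 5.1 in the first image and 6.5 in the second, so they moved 1.4 units further apart.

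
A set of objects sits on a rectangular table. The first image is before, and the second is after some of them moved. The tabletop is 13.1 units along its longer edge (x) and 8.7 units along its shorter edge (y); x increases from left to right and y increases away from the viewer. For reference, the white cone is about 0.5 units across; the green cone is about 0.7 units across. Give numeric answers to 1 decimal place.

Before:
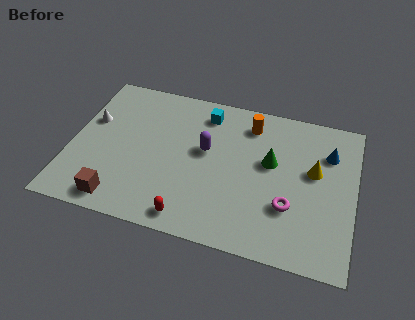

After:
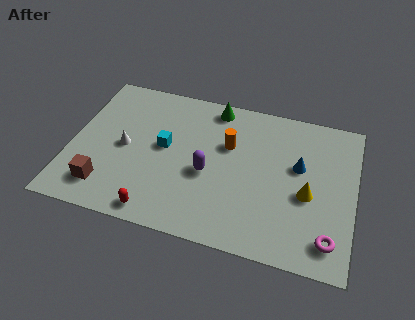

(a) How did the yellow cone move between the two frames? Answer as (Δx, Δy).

(-0.2, -1.4)

The yellow cone started near (11.2, 5.1) and ended near (11.0, 3.7).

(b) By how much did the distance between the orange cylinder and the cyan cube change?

+0.9

The distance was about 2.1 in the first image and 3.0 in the second, so they moved 0.9 units further apart.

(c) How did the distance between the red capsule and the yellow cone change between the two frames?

+0.5

The distance was about 6.8 in the first image and 7.3 in the second, so they moved 0.5 units further apart.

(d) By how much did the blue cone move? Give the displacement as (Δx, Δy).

(-1.3, -1.1)

From the two frames, the blue cone sits at roughly (11.8, 6.3) before and (10.5, 5.2) after.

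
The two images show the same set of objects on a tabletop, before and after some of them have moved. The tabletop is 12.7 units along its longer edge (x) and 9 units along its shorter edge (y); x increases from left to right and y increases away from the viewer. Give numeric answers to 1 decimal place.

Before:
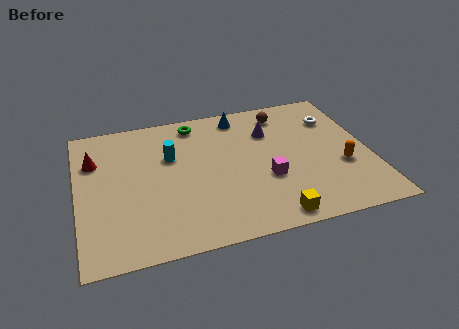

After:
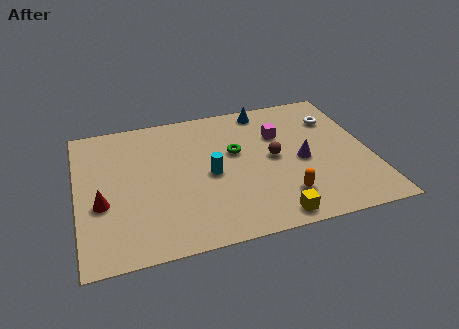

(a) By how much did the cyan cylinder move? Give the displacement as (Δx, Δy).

(1.6, -1.6)

The cyan cylinder was at about (4.1, 5.8) and moved to about (5.7, 4.2).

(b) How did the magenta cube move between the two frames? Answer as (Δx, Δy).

(0.8, 2.8)

The magenta cube was at about (8.1, 3.3) and moved to about (8.9, 6.1).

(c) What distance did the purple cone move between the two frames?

2.6

The purple cone moved from about (8.5, 6.4) to (9.7, 4.1), a distance of √(1.2² + 2.3²) ≈ 2.6.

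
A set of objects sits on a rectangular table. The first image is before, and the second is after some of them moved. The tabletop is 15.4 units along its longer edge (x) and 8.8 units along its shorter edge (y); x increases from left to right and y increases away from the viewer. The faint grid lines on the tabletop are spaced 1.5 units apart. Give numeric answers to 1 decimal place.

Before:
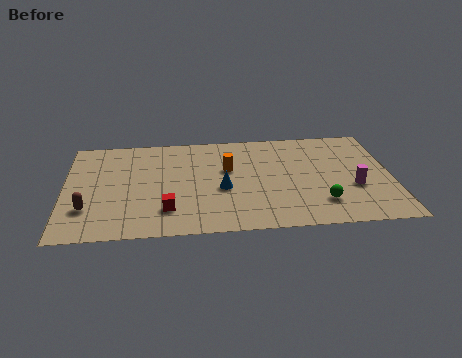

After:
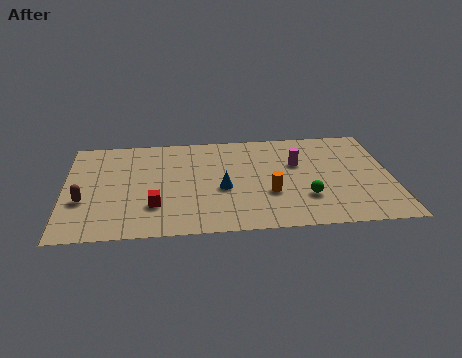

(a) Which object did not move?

the blue cone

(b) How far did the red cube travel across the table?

0.7

The red cube moved from about (4.8, 2.1) to (4.2, 2.5), a distance of √(0.6² + 0.4²) ≈ 0.7.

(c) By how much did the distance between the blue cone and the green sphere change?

-0.8

They were about 4.9 units apart before and 4.1 after — 0.8 units closer together.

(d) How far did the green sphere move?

0.9

The green sphere moved from about (12.0, 2.1) to (11.3, 2.6), a distance of √(0.7² + 0.5²) ≈ 0.9.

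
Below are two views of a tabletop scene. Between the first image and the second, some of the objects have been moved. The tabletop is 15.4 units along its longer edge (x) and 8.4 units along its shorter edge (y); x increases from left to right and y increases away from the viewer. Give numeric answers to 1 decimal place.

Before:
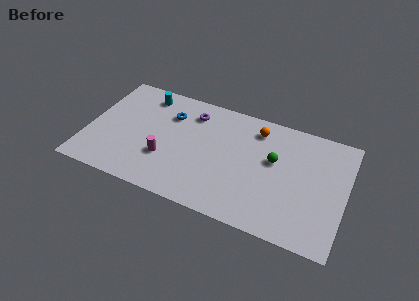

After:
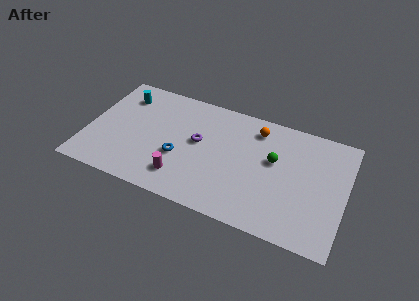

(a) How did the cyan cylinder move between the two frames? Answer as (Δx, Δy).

(-1.3, -0.5)

The cyan cylinder was at about (3.1, 7.1) and moved to about (1.8, 6.6).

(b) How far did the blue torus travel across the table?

3.0

The blue torus moved from about (4.7, 6.1) to (5.6, 3.2), a distance of √(0.9² + 2.9²) ≈ 3.0.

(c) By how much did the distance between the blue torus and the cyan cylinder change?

+3.2

They were about 1.9 units apart before and 5.1 after — 3.2 units further apart.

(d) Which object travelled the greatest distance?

the blue torus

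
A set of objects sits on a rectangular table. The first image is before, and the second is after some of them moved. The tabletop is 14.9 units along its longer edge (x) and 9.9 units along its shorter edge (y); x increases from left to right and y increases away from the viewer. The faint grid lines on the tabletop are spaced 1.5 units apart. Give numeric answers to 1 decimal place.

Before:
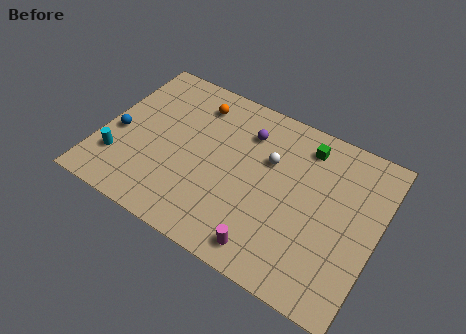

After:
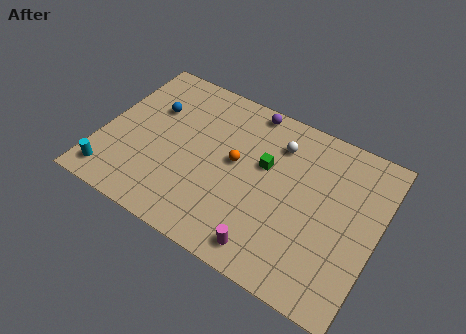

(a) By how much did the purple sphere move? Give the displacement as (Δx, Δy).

(-0.1, 1.5)

From the two frames, the purple sphere sits at roughly (7.5, 7.5) before and (7.4, 9.0) after.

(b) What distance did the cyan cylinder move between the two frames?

1.2

The cyan cylinder moved from about (1.2, 2.6) to (1.0, 1.4), a distance of √(0.2² + 1.2²) ≈ 1.2.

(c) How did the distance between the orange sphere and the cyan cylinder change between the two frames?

+1.0

Before: roughly 6.4 units apart; after: 7.4. That's 1.0 units further apart.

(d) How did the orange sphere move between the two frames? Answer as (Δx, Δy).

(2.6, -2.6)

The orange sphere started near (4.6, 8.0) and ended near (7.2, 5.4).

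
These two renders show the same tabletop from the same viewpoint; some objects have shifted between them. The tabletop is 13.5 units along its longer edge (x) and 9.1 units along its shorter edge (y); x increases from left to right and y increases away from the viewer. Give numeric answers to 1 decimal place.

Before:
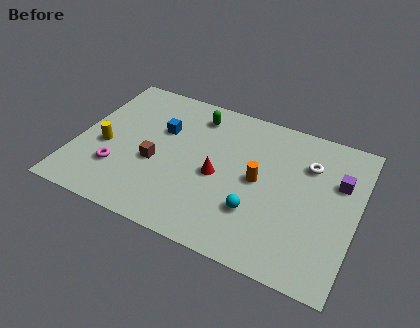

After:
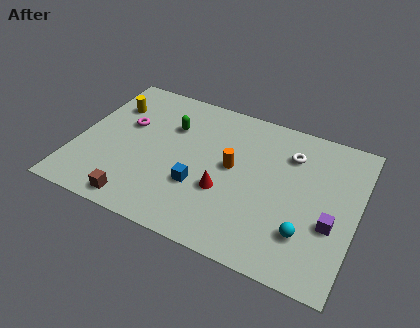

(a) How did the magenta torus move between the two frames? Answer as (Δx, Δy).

(0.0, 3.0)

The magenta torus started near (2.2, 2.6) and ended near (2.2, 5.6).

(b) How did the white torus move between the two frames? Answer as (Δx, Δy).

(-0.9, 0.3)

From the two frames, the white torus sits at roughly (11.0, 6.5) before and (10.1, 6.8) after.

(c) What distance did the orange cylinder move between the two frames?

1.3

The orange cylinder was near (8.8, 4.6) before and (7.5, 4.9) after, so it travelled √(1.3² + 0.3²) ≈ 1.3 units.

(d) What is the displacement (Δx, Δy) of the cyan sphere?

(2.4, -0.3)

The cyan sphere started near (8.9, 2.7) and ended near (11.3, 2.4).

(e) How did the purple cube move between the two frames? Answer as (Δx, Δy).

(-0.1, -2.6)

The purple cube started near (12.5, 6.0) and ended near (12.4, 3.4).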